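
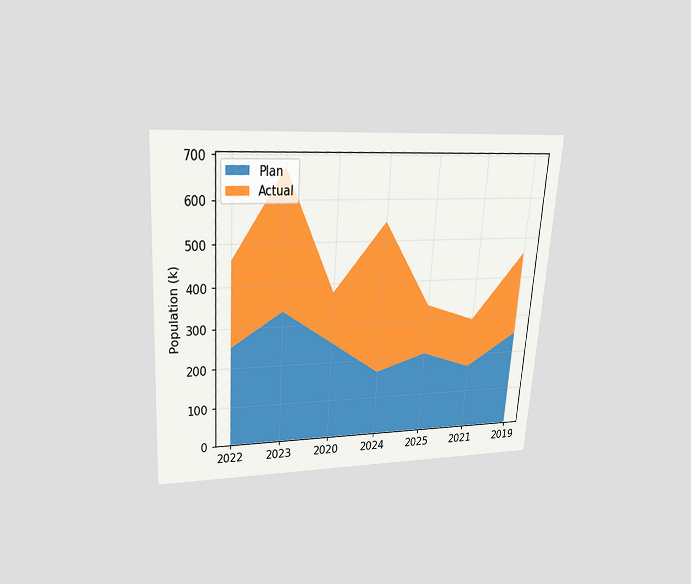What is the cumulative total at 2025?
The chart is tilted about 4° clockwise and viewed slightly from above. The stacked total at 2025 reaches 336k.

336k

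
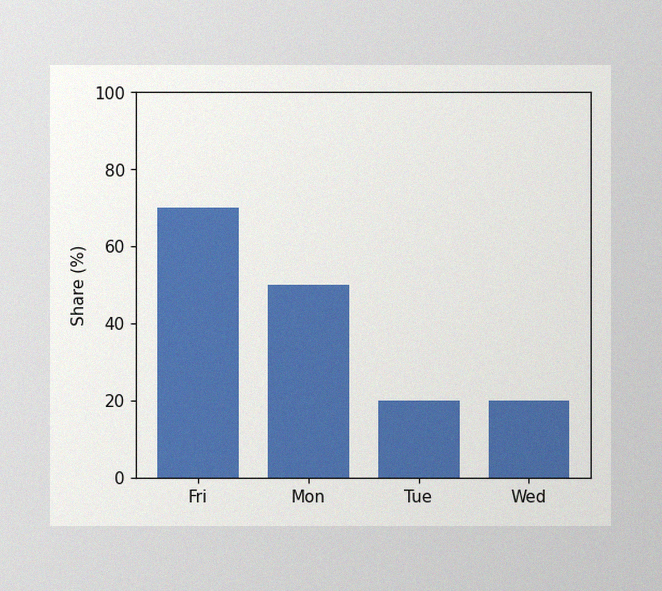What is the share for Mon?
50%

The image has some photo noise and uneven lighting. Reading along the chart's y-axis, the Mon bar reaches 50%.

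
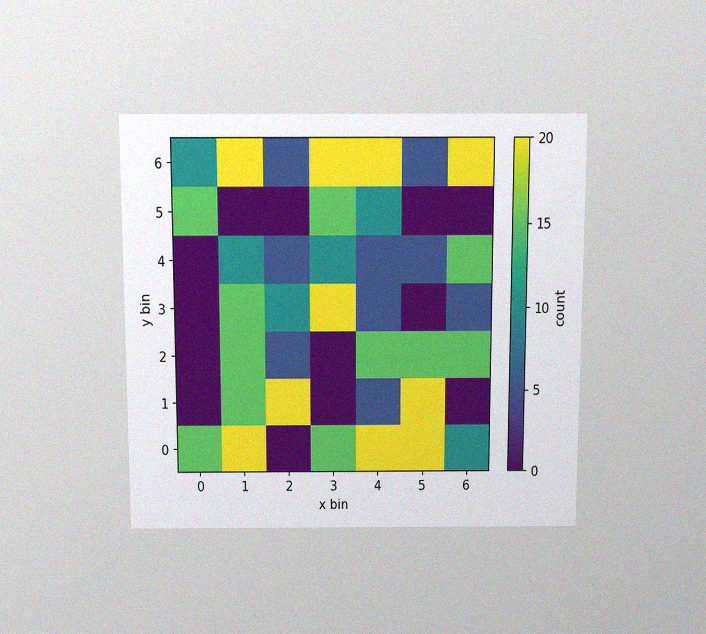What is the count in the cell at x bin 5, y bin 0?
20

The chart is viewed slightly from above, with some photo noise. Matching the cell (5, 0) against the colorbar gives 20.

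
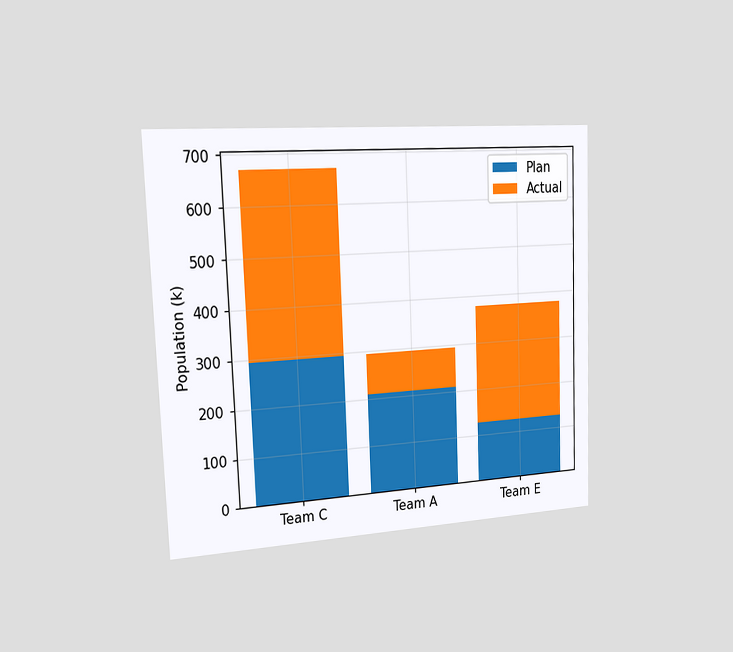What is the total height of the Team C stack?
The chart is tilted about 2° counter-clockwise and viewed slightly from the left. The Team C stack's top reaches 672k on the y-axis.

672k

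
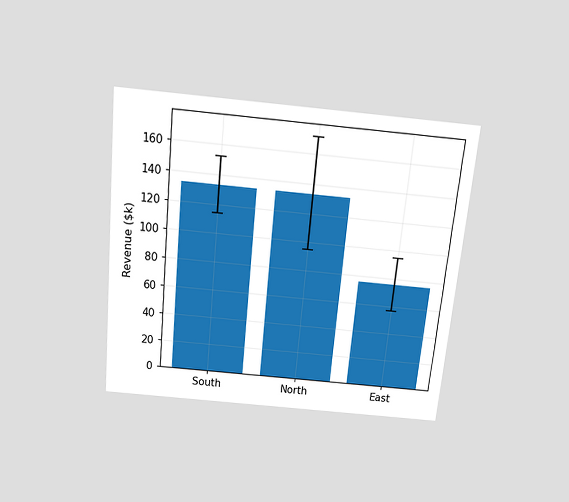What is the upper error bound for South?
The chart is tilted about 6° clockwise and viewed slightly from above. The South bar's upper whisker reaches $152k.

$152k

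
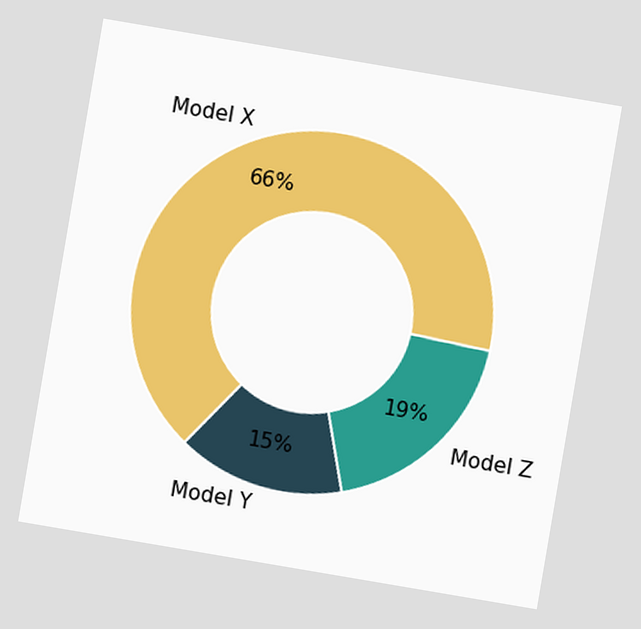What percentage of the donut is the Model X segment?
The chart is tilted about 10° clockwise. The Model X segment takes up 66% of the ring.

66%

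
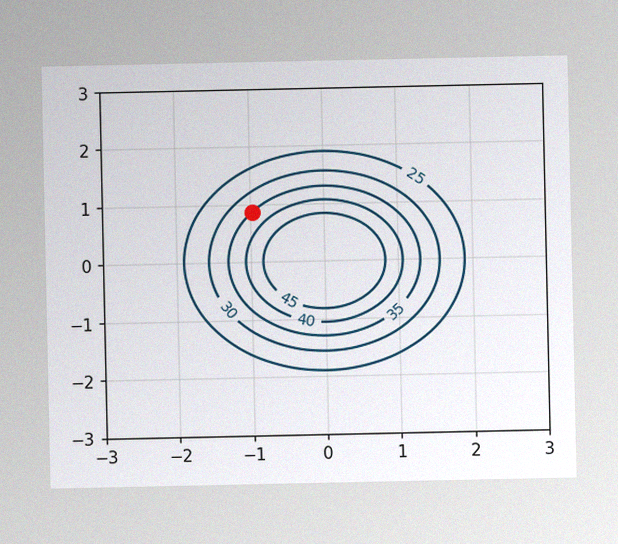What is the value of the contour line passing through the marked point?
35

The image has some photo noise and uneven lighting. The marked point sits on the contour labelled 35.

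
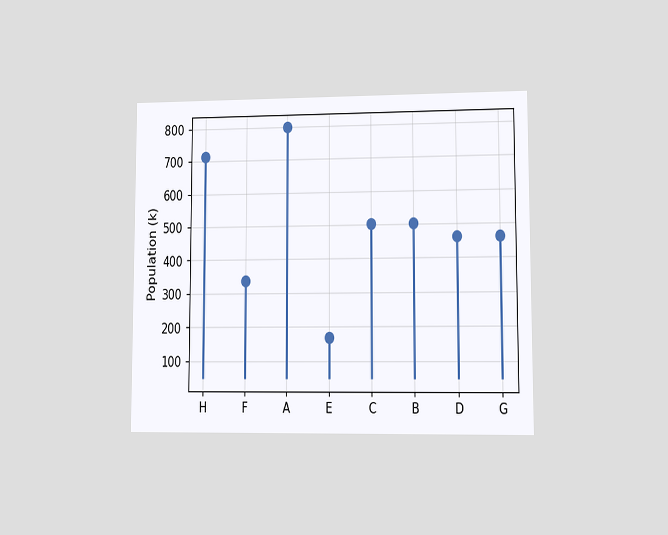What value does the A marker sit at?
798k

The chart is viewed at a slight angle. The A marker sits at 798k.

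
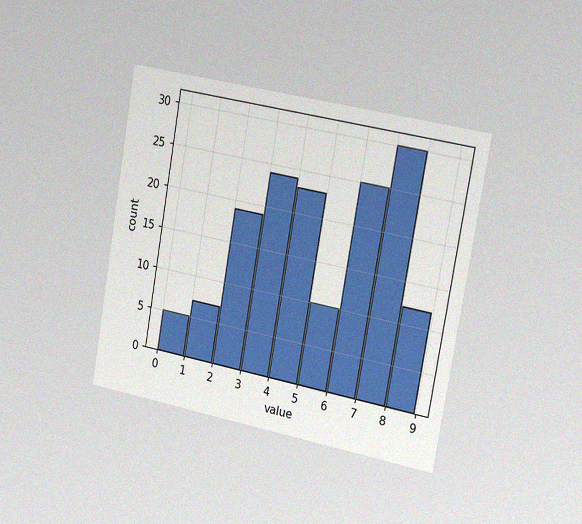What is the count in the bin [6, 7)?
25

The chart is tilted about 10° clockwise and viewed slightly from the right, with some photo noise. The [6, 7) bin has height 25.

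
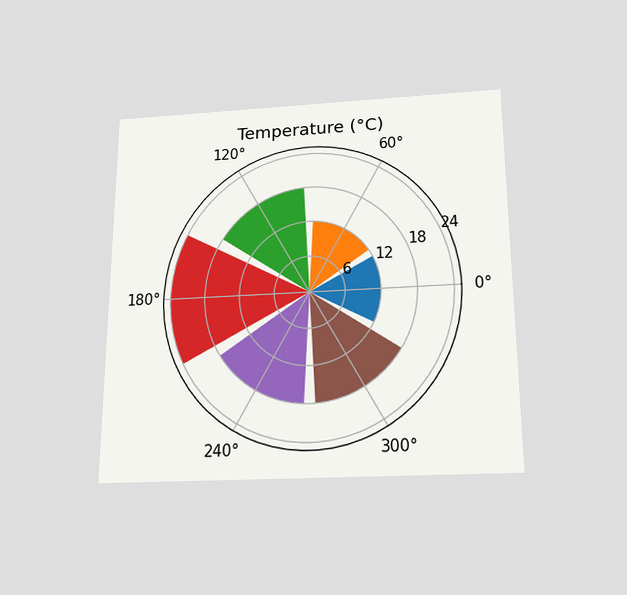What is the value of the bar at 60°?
12°C

The chart is viewed slightly from below. The bar at 60° reaches 12°C on the radial axis.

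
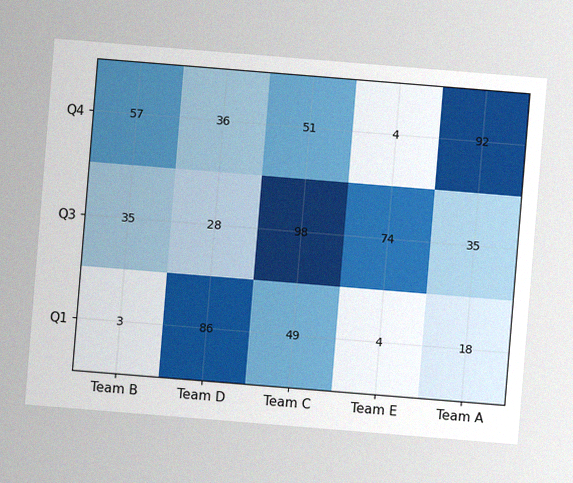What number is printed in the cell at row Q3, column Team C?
The chart is tilted about 5° clockwise, with some photo noise. The (Q3, Team C) cell reads 98.

98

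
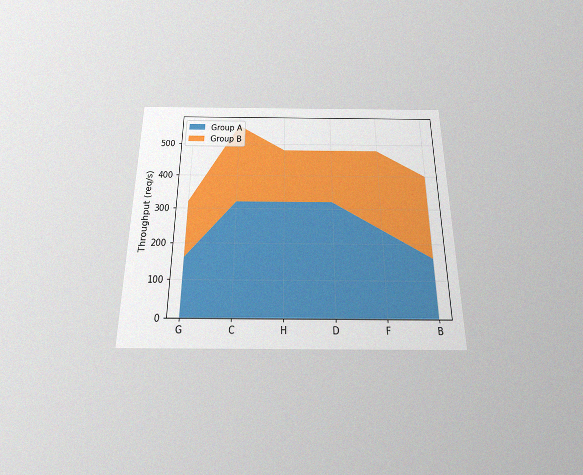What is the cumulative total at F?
480req/s

The chart is viewed slightly from below, with some photo noise. The stacked total at F reaches 480req/s.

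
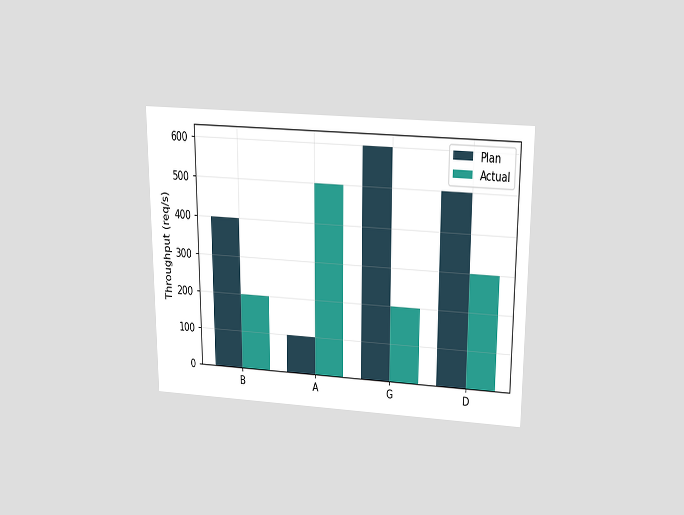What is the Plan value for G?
The chart is viewed slightly from above. The Plan bar at G reaches 600req/s on the y-axis.

600req/s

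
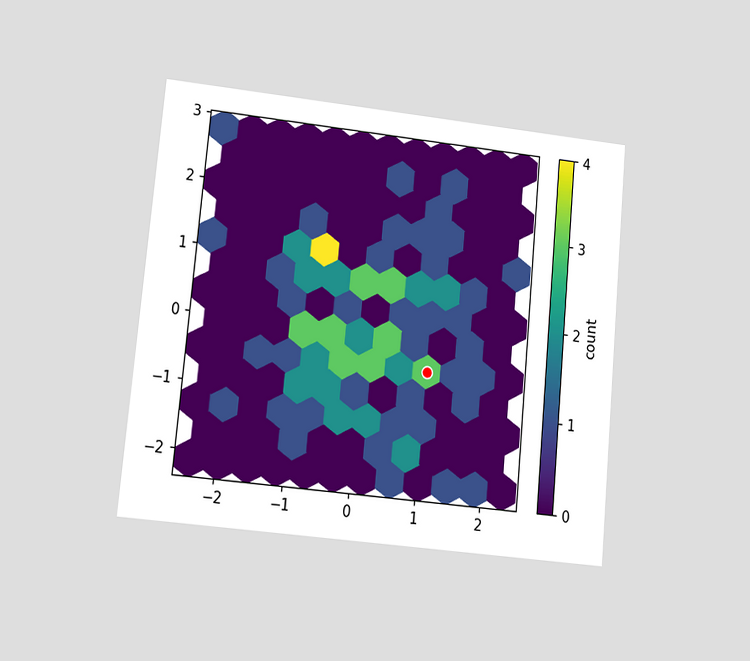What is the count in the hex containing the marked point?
The chart is tilted about 5° clockwise and viewed at a slight angle. The marked hex reads 3 on the colorbar.

3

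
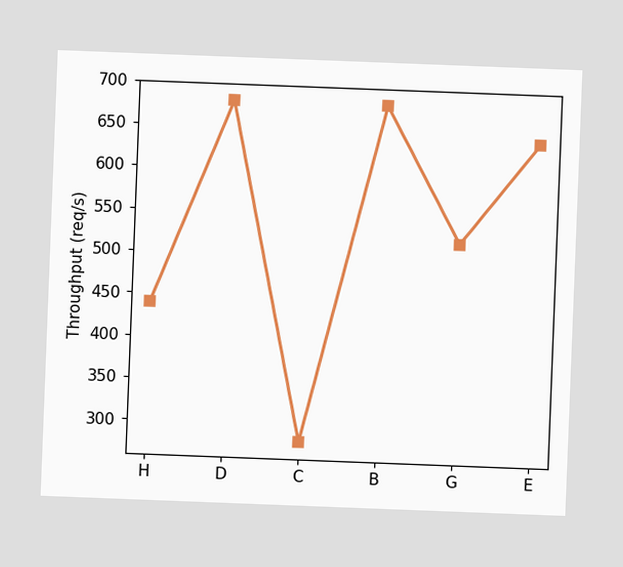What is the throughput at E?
The chart is tilted about 2° clockwise. At E, the line is at 640req/s.

640req/s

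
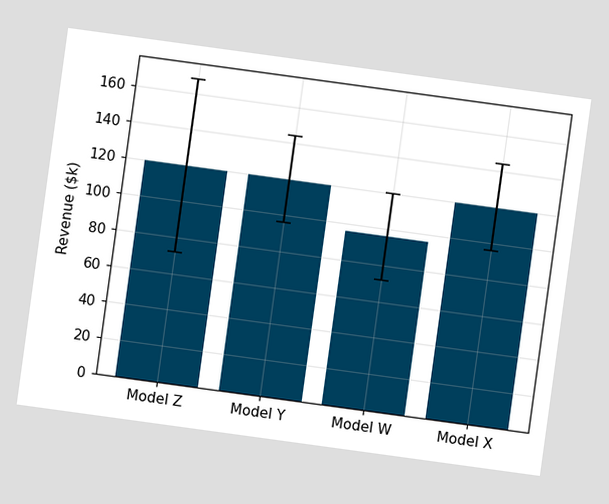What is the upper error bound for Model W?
$120k

The chart is tilted about 8° clockwise. The Model W bar's upper whisker reaches $120k.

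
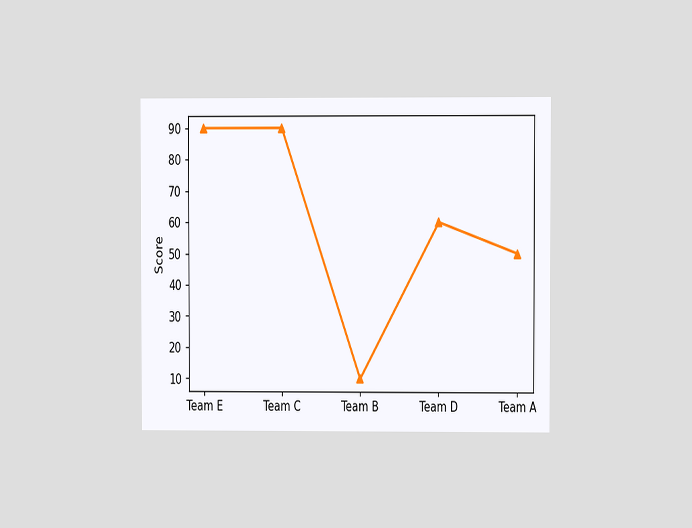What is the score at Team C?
The chart is viewed at a slight angle. At Team C, the line is at 90.

90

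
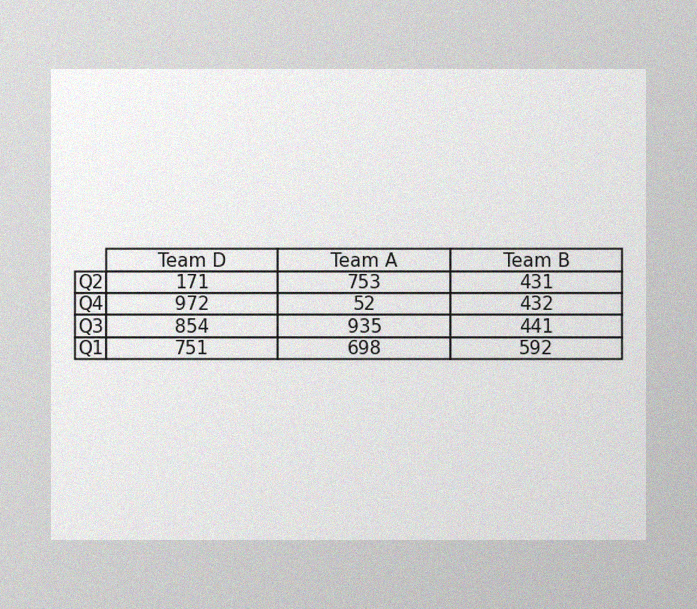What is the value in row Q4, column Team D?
The image has some photo noise and uneven lighting. The (Q4, Team D) cell reads 972.

972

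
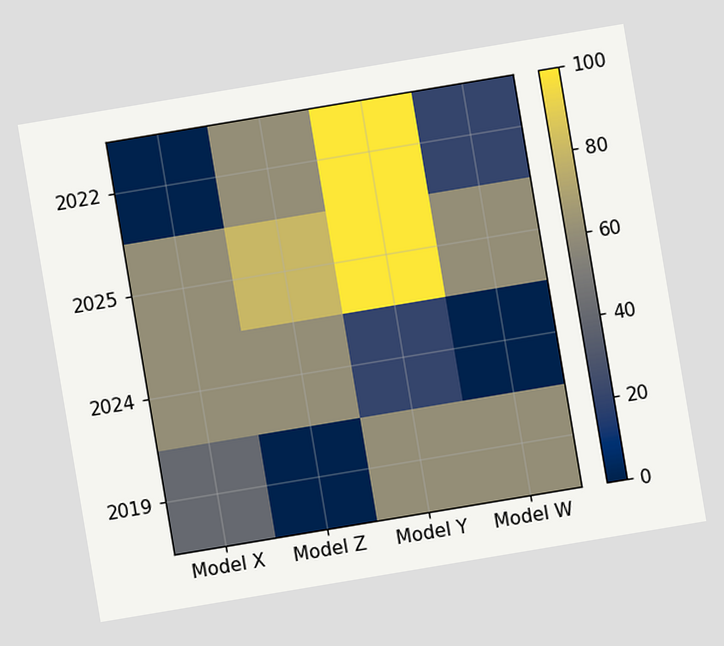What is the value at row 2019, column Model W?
60

The chart is tilted about 9° counter-clockwise. Matching cell (2019, Model W) against the colorbar gives 60.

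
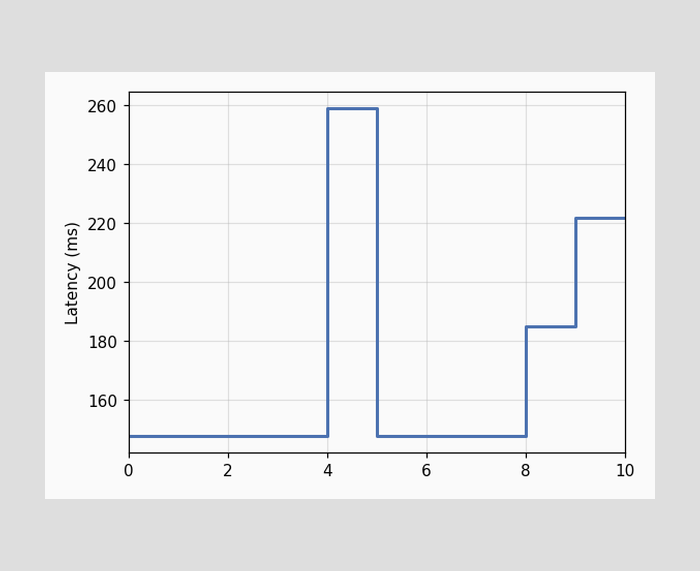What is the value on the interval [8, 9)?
185ms

On [8, 9) the step sits at 185ms.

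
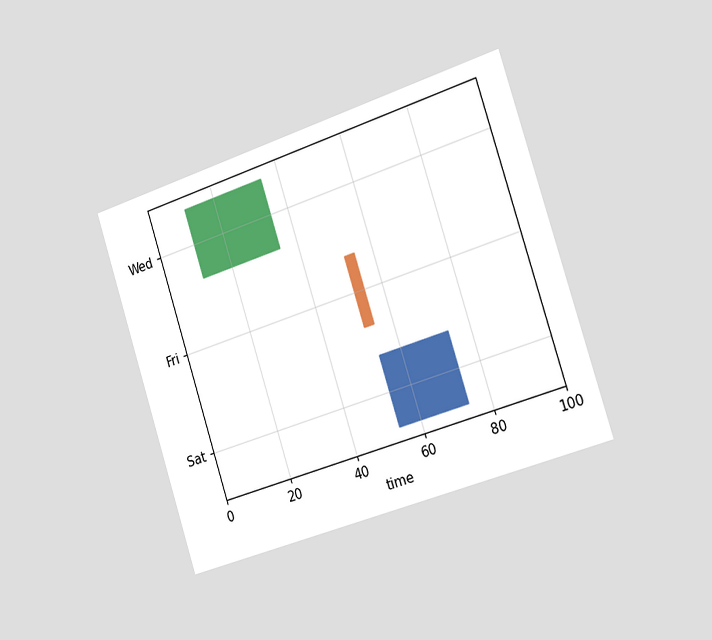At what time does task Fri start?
The chart is tilted about 18° counter-clockwise and viewed slightly from the right. The Fri bar begins at t=52.

52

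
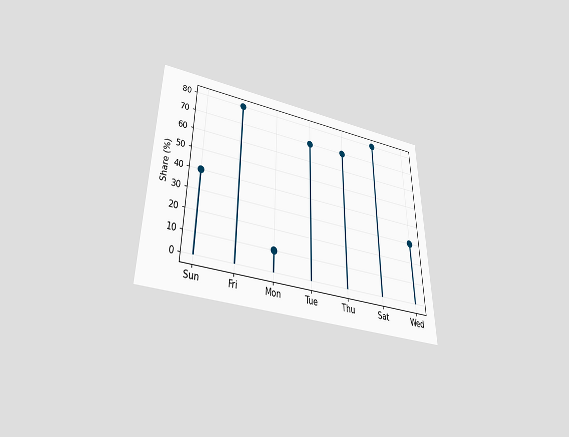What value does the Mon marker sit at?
10%

The chart is viewed slightly from below. The Mon marker sits at 10%.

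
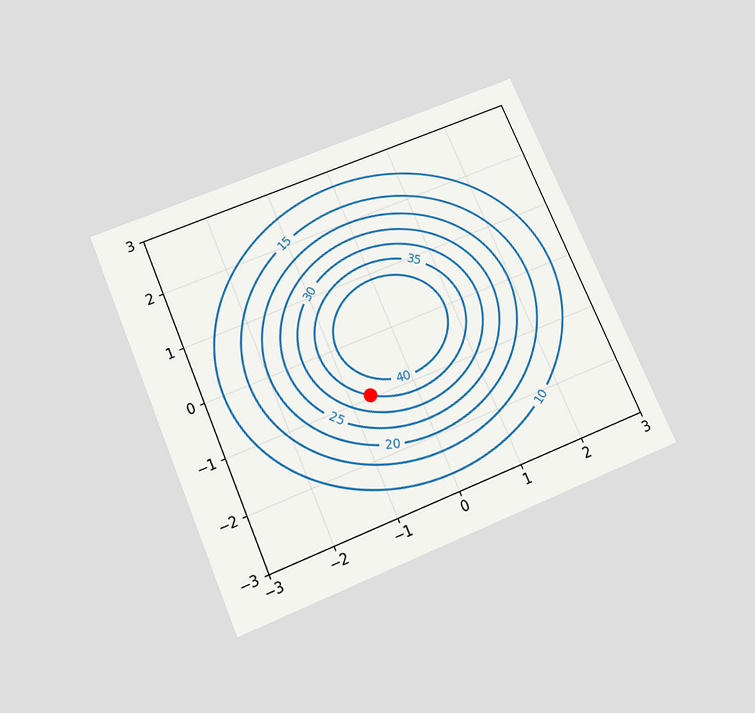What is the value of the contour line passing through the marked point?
35

The chart is tilted about 23° counter-clockwise and viewed slightly from below. The marked point sits on the contour labelled 35.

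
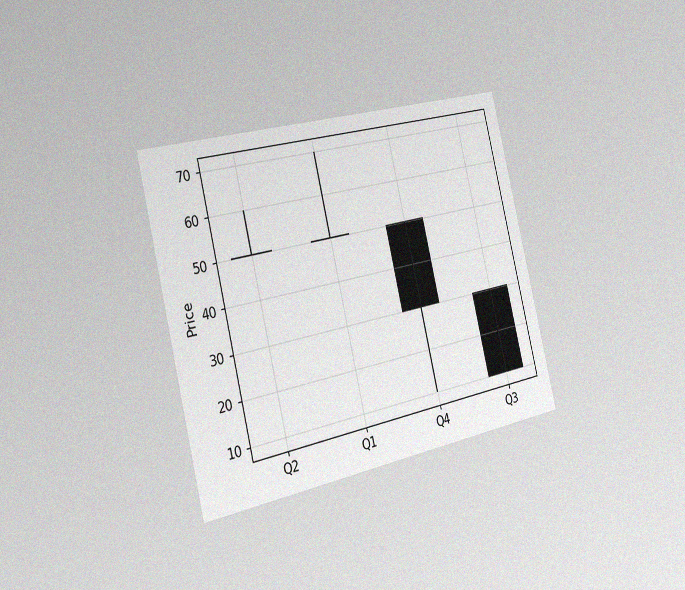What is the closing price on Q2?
The chart is tilted about 14° counter-clockwise and viewed slightly from the left, with some photo noise. The Q2 candle closes at 50.

50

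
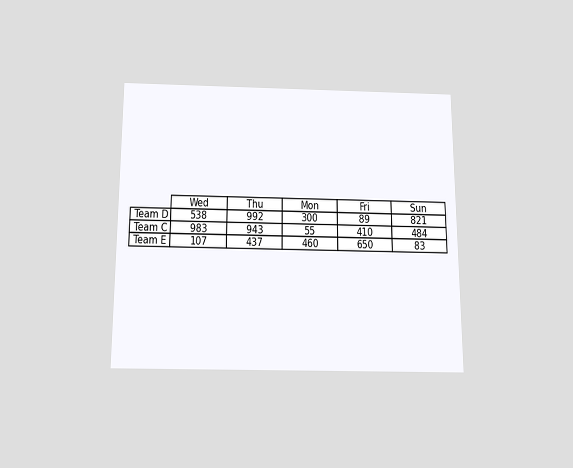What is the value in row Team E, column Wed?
The chart is viewed slightly from below. The (Team E, Wed) cell reads 107.

107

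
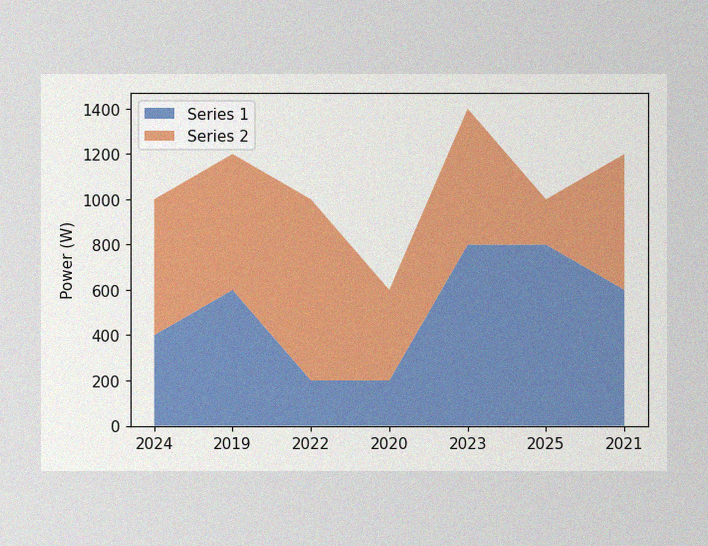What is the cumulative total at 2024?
1000W

The image has some photo noise and uneven lighting. The stacked total at 2024 reaches 1000W.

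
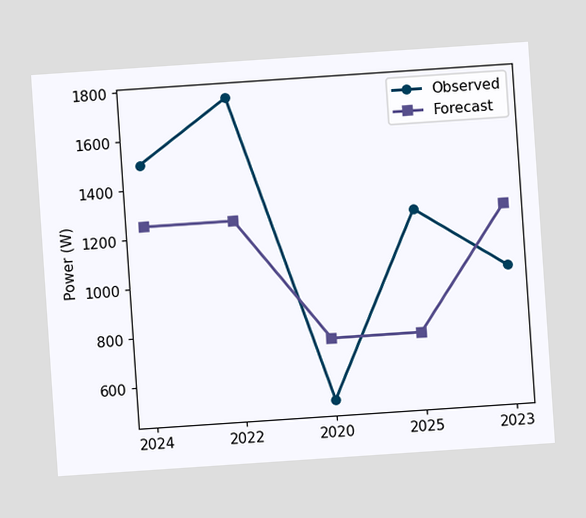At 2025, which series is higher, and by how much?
The chart is tilted about 4° counter-clockwise. At 2025, Observed sits above the other line by 500W.

Observed, by 500W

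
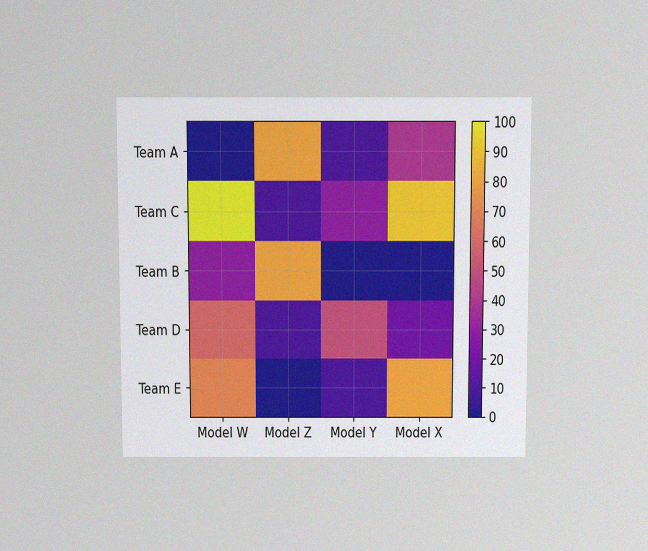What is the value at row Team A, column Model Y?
10

The chart is viewed slightly from above, with some photo noise. Matching cell (Team A, Model Y) against the colorbar gives 10.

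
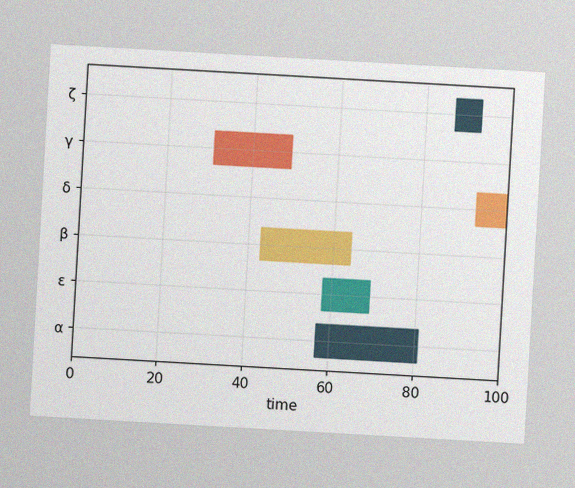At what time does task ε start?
58

The chart is tilted about 3° clockwise, with some photo noise. The ε bar begins at t=58.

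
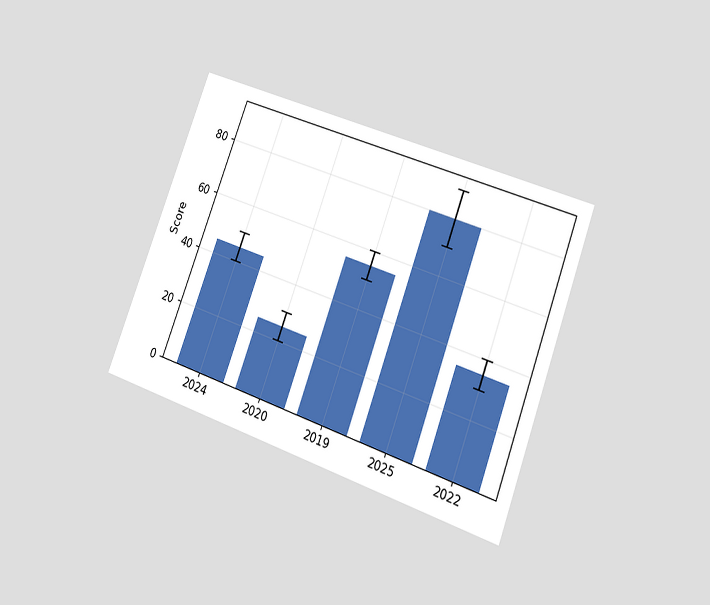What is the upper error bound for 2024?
50

The chart is tilted about 20° clockwise and viewed at a slight angle. The 2024 bar's upper whisker reaches 50.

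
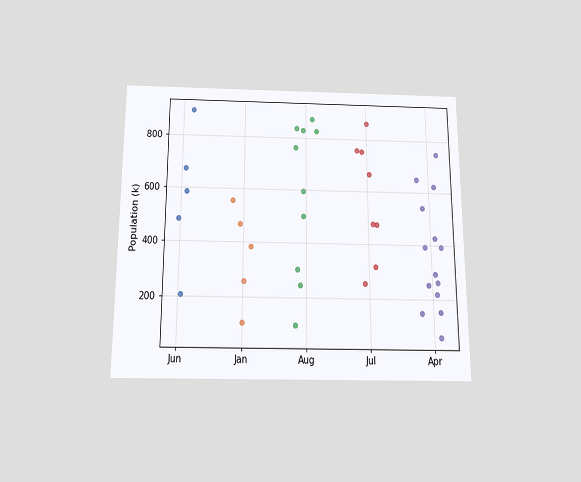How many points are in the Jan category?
The chart is viewed slightly from below. Counting the markers in the Jan column gives 5.

5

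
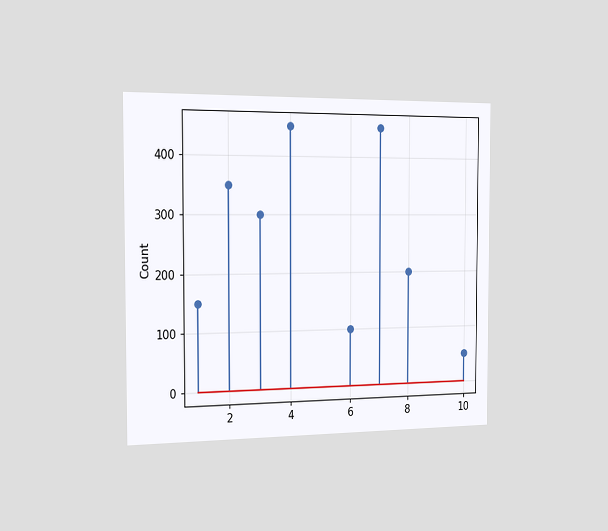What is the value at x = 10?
50

The chart is viewed slightly from the left. The stem at x=10 reaches 50.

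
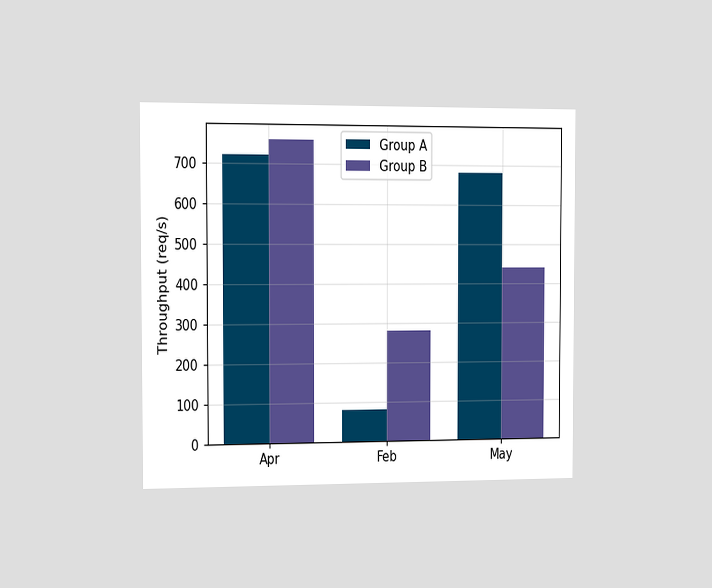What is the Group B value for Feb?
280req/s

The chart is viewed slightly from the left. The Group B bar at Feb reaches 280req/s on the y-axis.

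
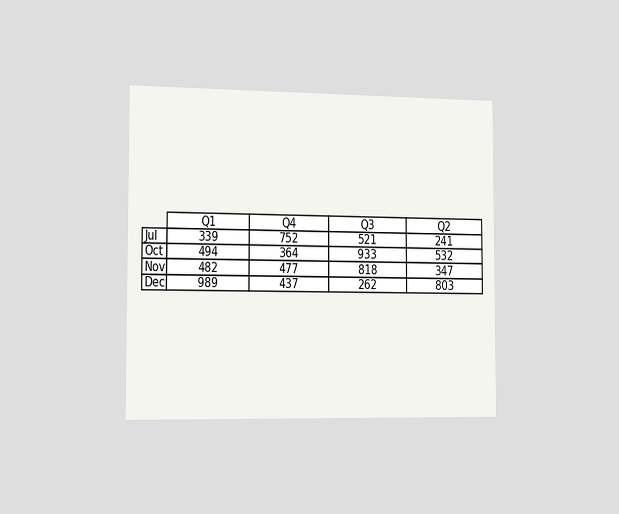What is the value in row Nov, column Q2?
347

The chart is viewed slightly from the left. The (Nov, Q2) cell reads 347.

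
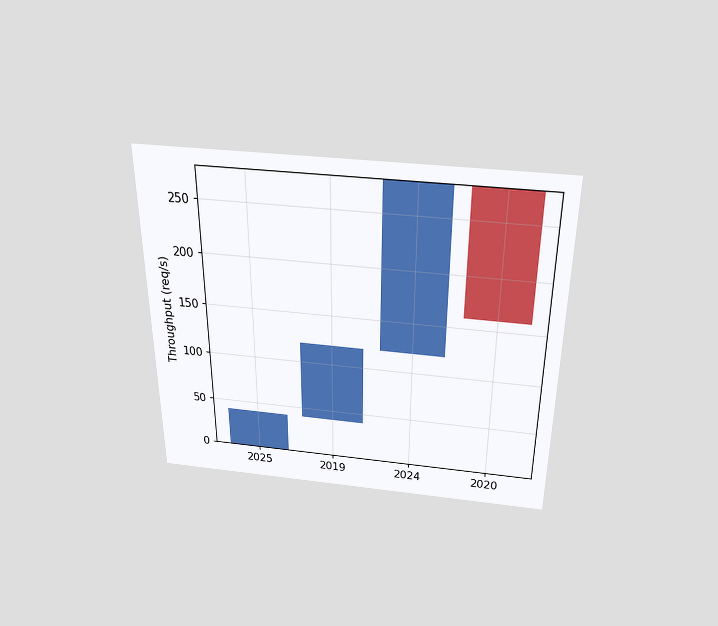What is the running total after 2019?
120req/s

The chart is viewed slightly from above. After 2019 the running total reaches 120req/s.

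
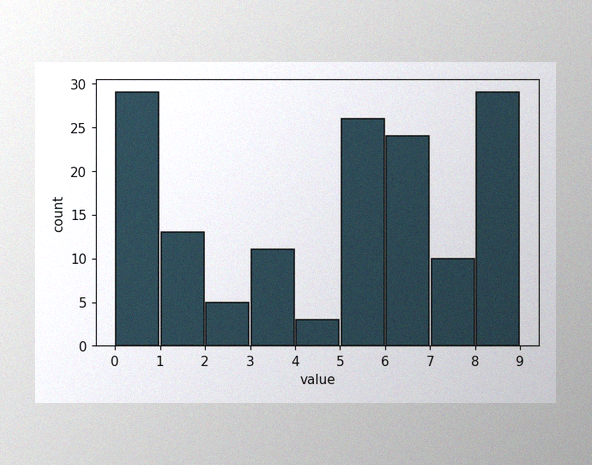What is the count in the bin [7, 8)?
The image has some photo noise and uneven lighting. The [7, 8) bin has height 10.

10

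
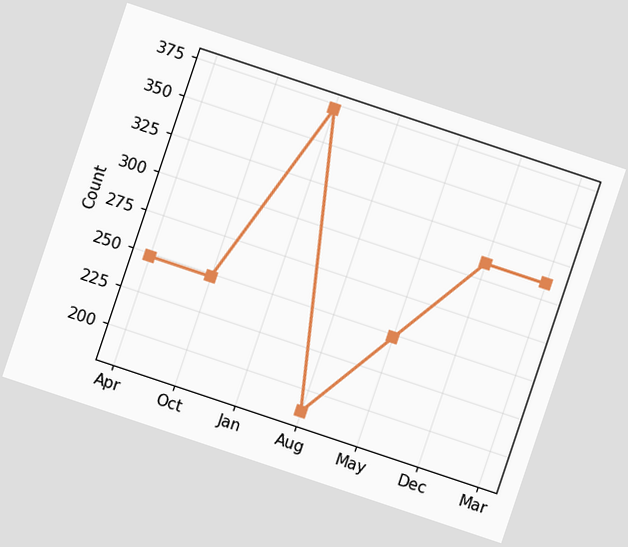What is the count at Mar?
The chart is tilted about 18° clockwise. At Mar, the line is at 310.

310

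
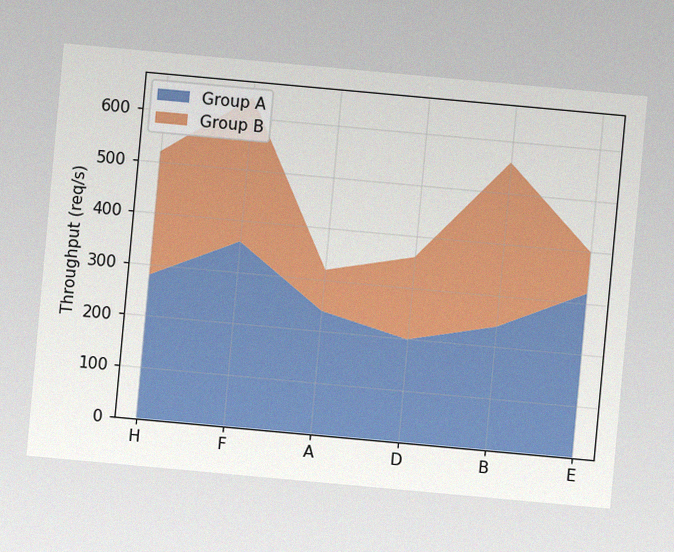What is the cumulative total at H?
520req/s

The chart is tilted about 5° clockwise, with some photo noise. The stacked total at H reaches 520req/s.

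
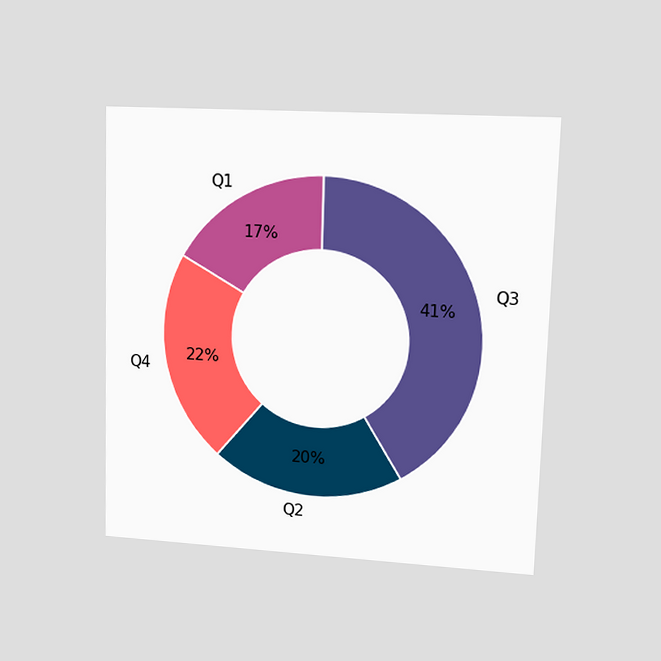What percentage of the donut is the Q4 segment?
The chart is viewed at a slight angle. The Q4 segment takes up 22% of the ring.

22%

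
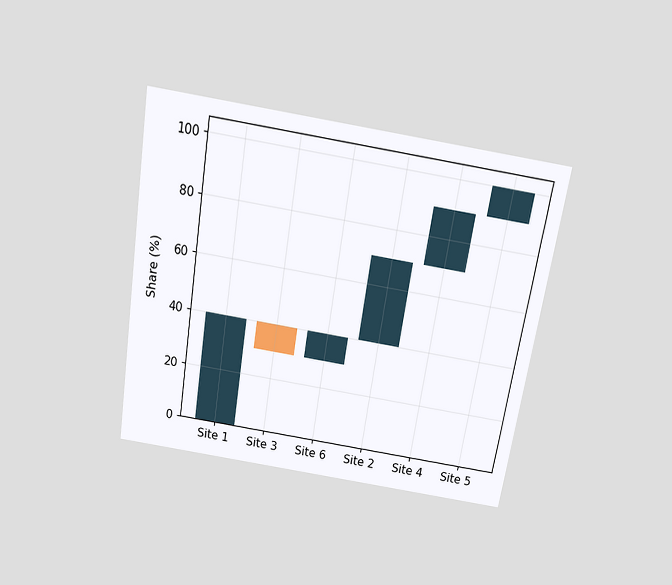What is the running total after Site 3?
30%

The chart is tilted about 9° clockwise and viewed slightly from above. After Site 3 the running total reaches 30%.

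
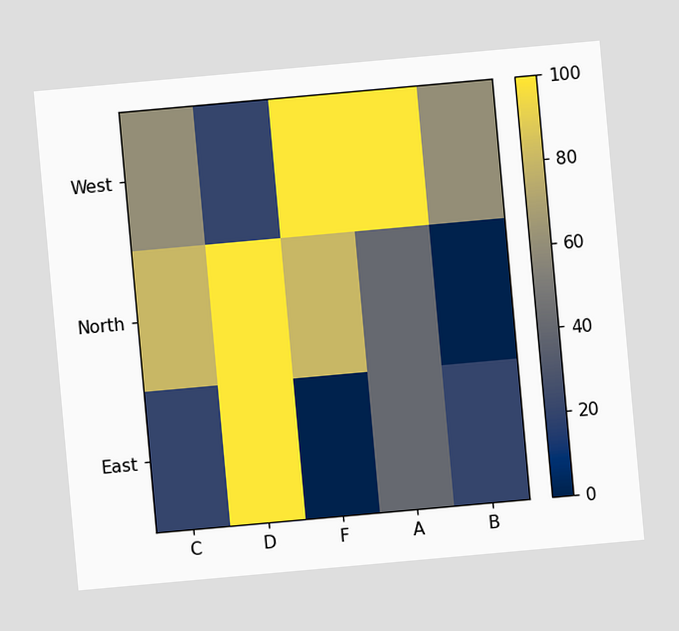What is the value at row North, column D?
The chart is tilted about 5° counter-clockwise. Matching cell (North, D) against the colorbar gives 100.

100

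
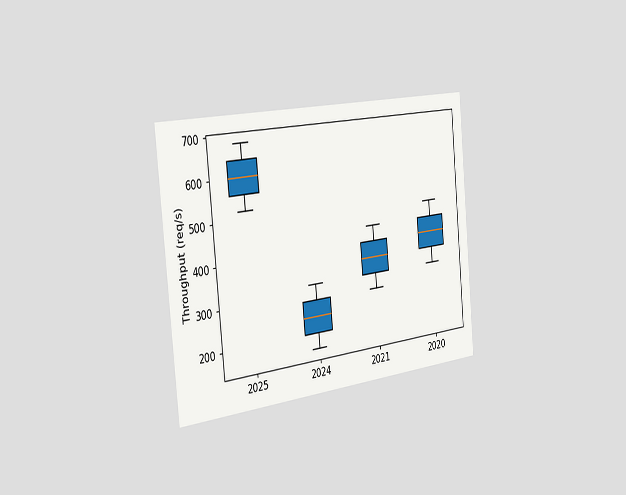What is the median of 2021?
360req/s

The chart is tilted about 5° counter-clockwise and viewed slightly from the left. The median line in the 2021 box sits at 360req/s.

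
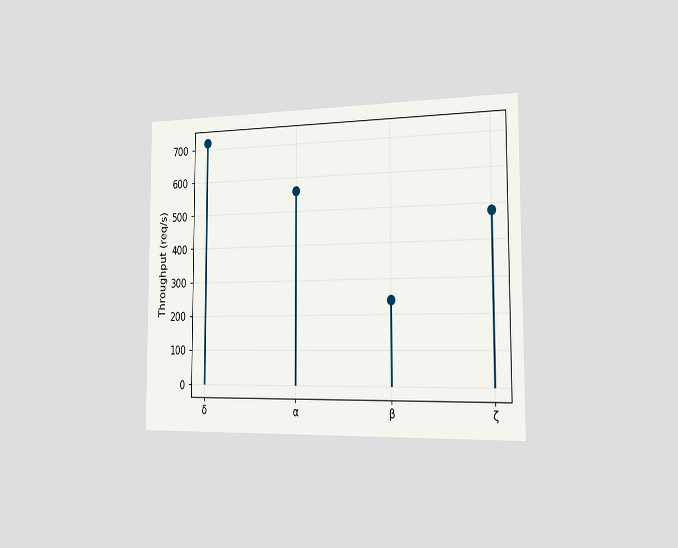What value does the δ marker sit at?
720req/s

The chart is viewed slightly from the right. The δ marker sits at 720req/s.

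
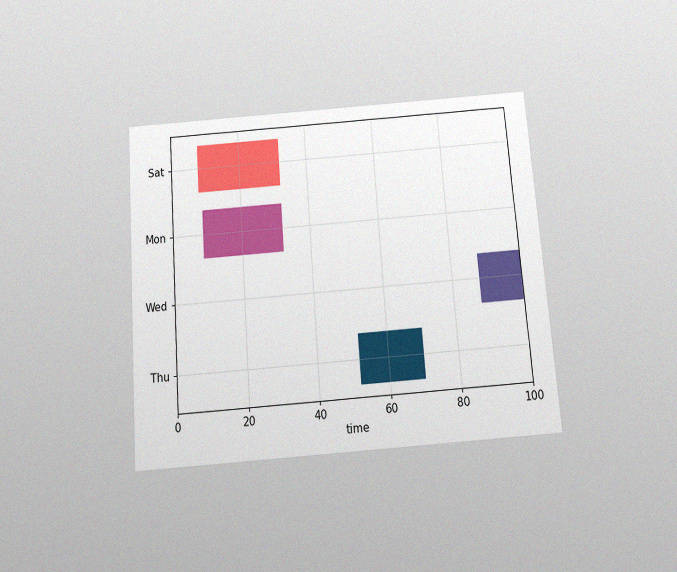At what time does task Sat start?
The chart is tilted about 4° counter-clockwise and viewed slightly from below, with some photo noise. The Sat bar begins at t=8.

8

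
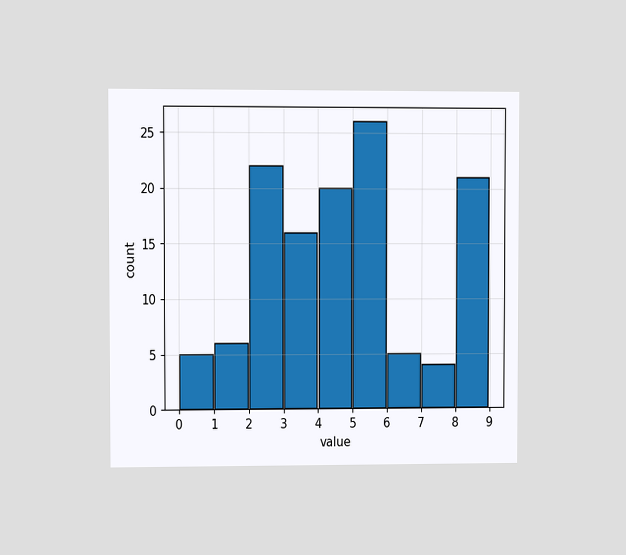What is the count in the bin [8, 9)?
21

The chart is viewed at a slight angle. The [8, 9) bin has height 21.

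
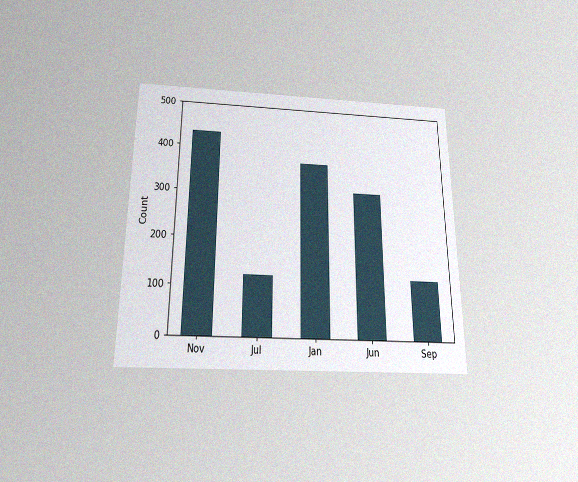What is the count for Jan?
372

The chart is viewed slightly from below, with some photo noise. Reading along the chart's y-axis, the Jan bar reaches 372.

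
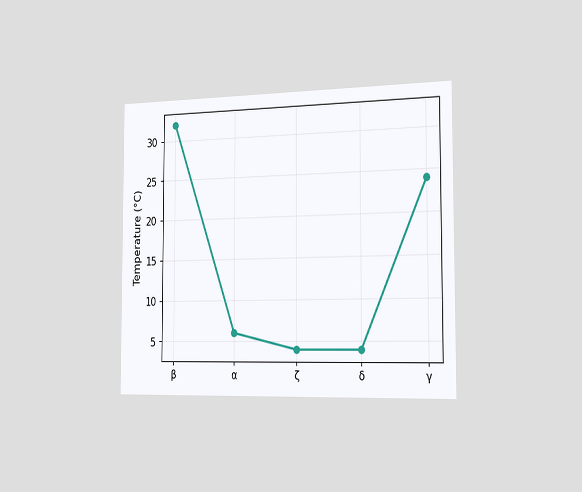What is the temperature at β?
32°C

The chart is viewed slightly from the right. At β, the line is at 32°C.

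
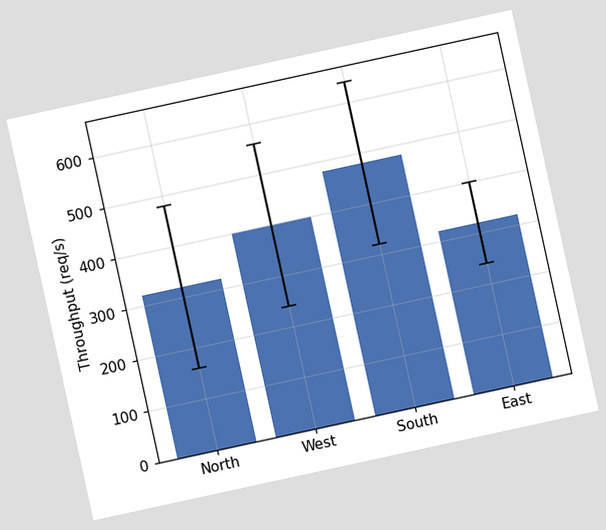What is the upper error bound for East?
The chart is tilted about 12° counter-clockwise. The East bar's upper whisker reaches 400req/s.

400req/s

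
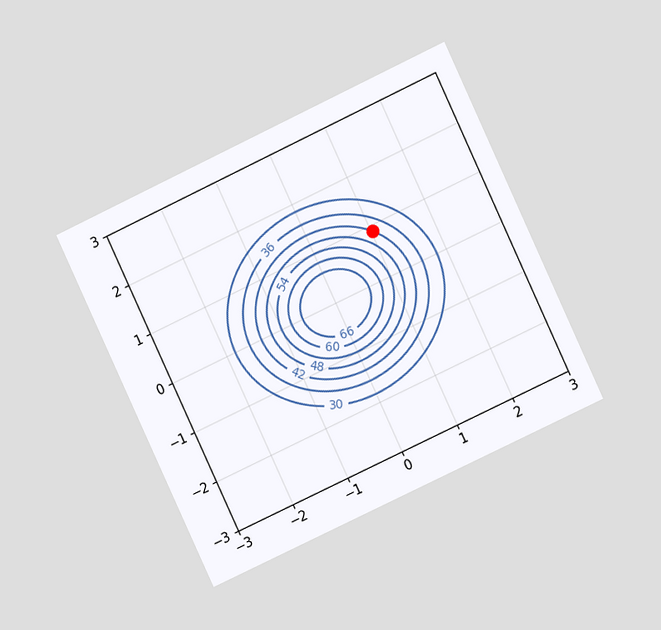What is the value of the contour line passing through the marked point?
The chart is tilted about 25° counter-clockwise and viewed at a slight angle. The marked point sits on the contour labelled 42.

42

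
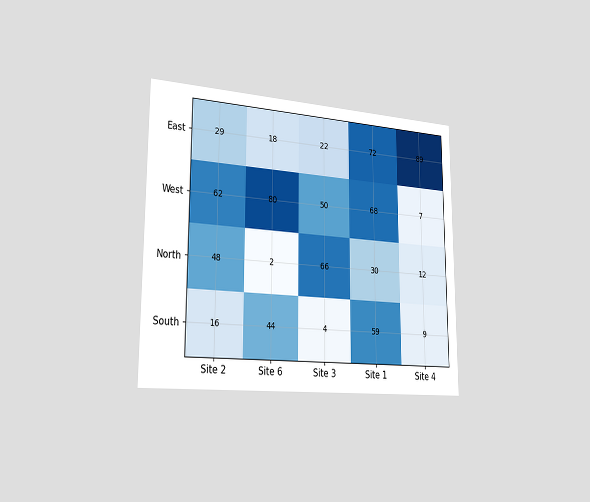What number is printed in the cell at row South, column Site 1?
59

The chart is viewed slightly from the left. The (South, Site 1) cell reads 59.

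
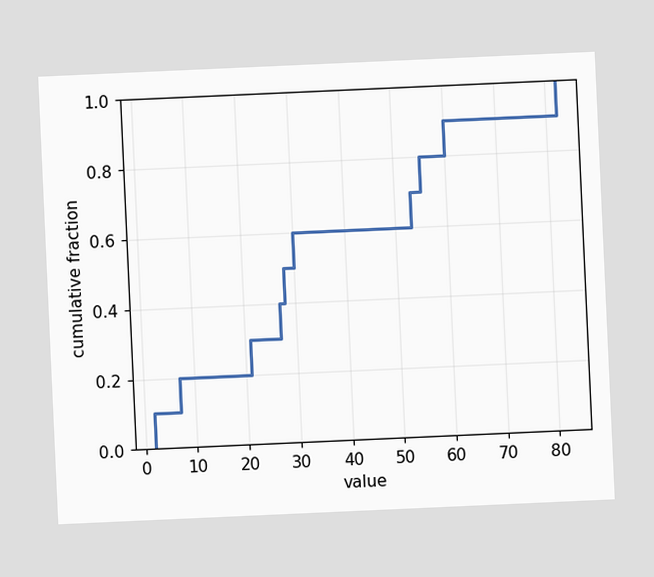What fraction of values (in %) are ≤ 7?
The chart is tilted about 3° counter-clockwise. At x=7 the ECDF step is at 20%.

20%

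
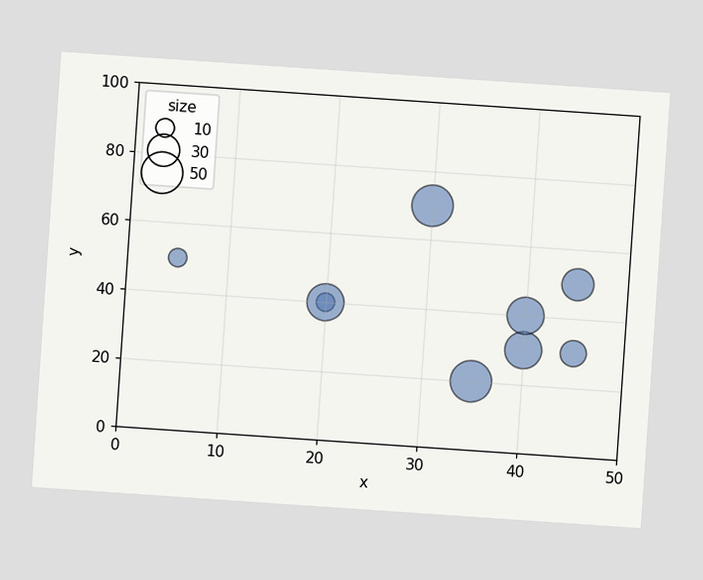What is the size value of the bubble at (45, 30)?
The chart is tilted about 4° clockwise. Matching the bubble at (45, 30) against the size legend gives 20.

20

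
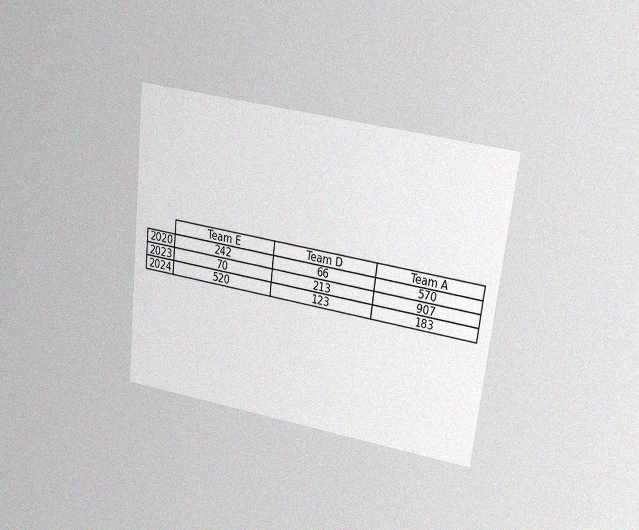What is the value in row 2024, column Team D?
The chart is tilted about 7° clockwise and viewed at a slight angle, with some photo noise. The (2024, Team D) cell reads 123.

123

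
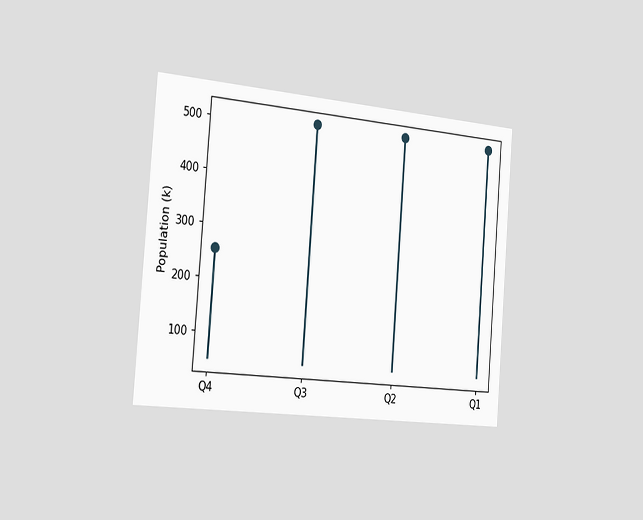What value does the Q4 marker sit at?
255k

The chart is tilted about 5° clockwise and viewed slightly from the left. The Q4 marker sits at 255k.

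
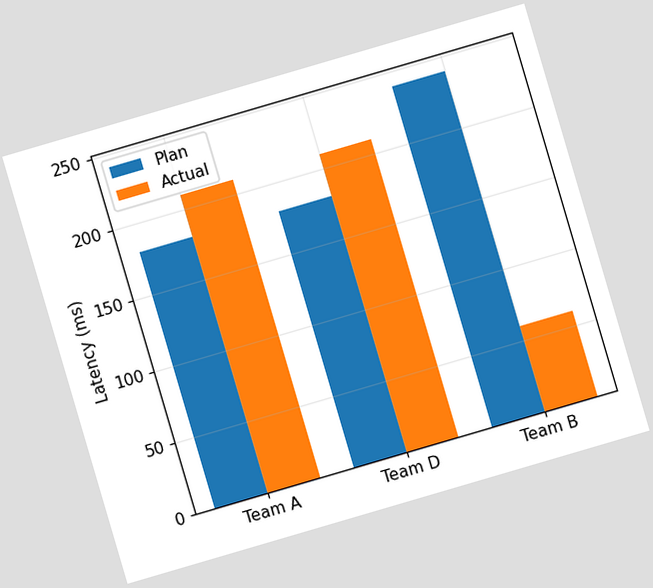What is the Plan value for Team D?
The chart is tilted about 16° counter-clockwise. The Plan bar at Team D reaches 180ms on the y-axis.

180ms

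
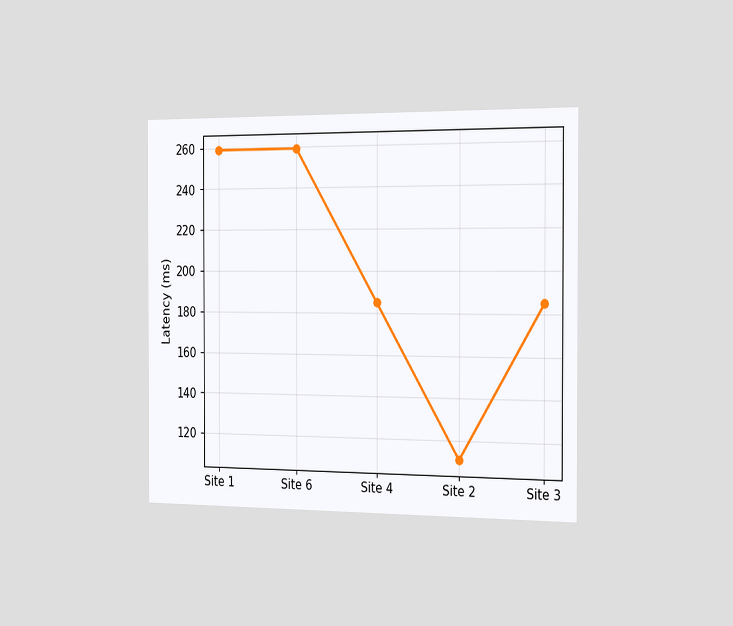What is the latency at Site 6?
The chart is viewed slightly from the right. At Site 6, the line is at 259ms.

259ms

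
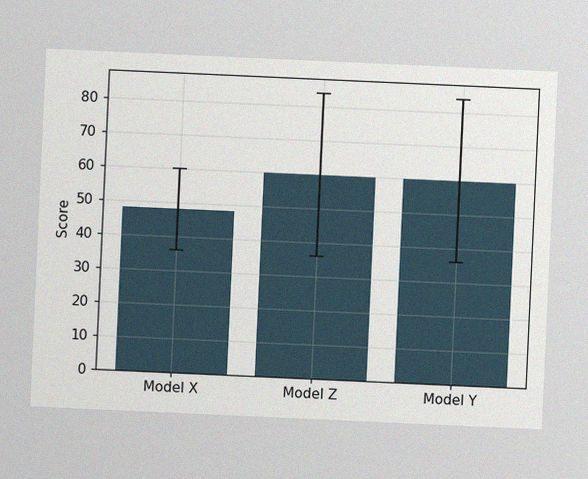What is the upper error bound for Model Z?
84

The chart is tilted about 3° clockwise, with some photo noise. The Model Z bar's upper whisker reaches 84.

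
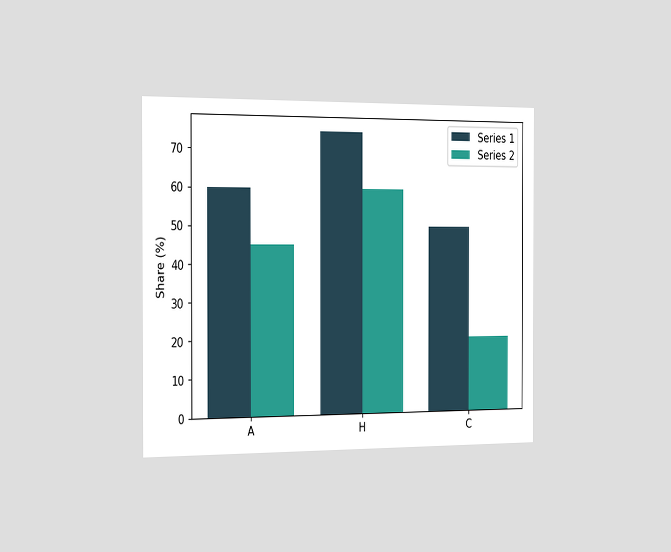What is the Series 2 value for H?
60%

The chart is viewed slightly from the left. The Series 2 bar at H reaches 60% on the y-axis.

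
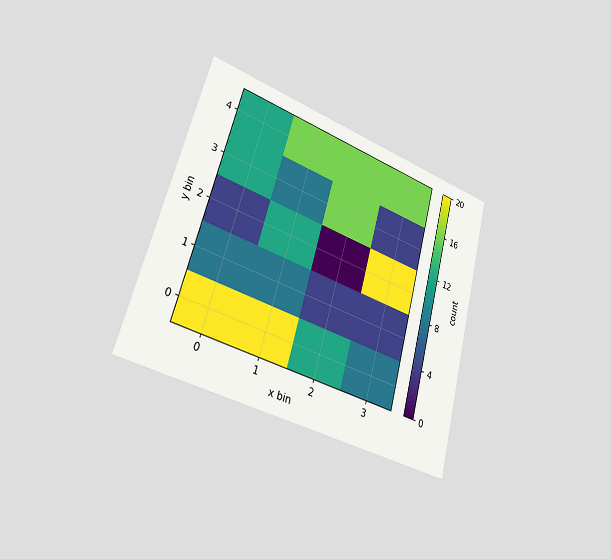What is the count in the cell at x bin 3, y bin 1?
4

The chart is tilted about 15° clockwise and viewed slightly from the left. Matching the cell (3, 1) against the colorbar gives 4.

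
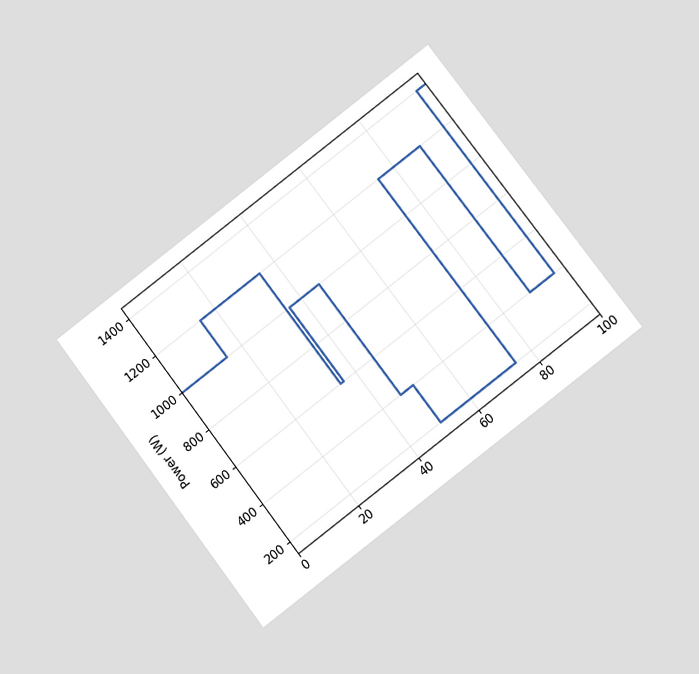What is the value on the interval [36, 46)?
1000W

The chart is tilted about 37° counter-clockwise and viewed at a slight angle. On [36, 46) the step sits at 1000W.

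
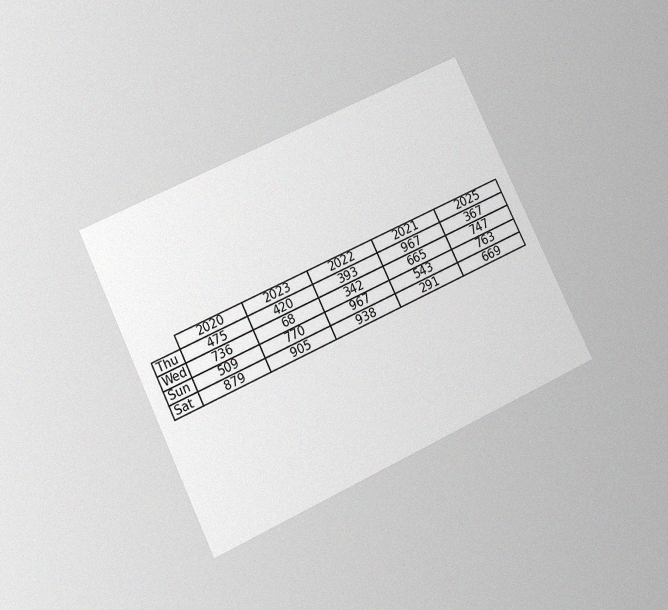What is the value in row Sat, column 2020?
879

The chart is tilted about 25° counter-clockwise and viewed slightly from below, with some photo noise. The (Sat, 2020) cell reads 879.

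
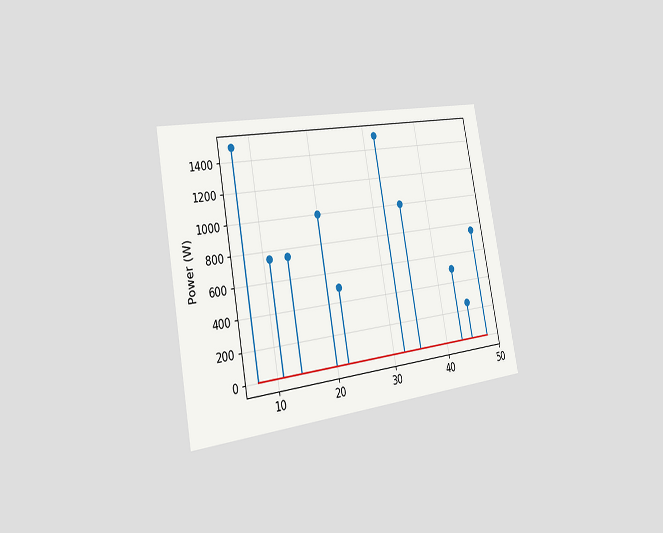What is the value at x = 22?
The chart is tilted about 11° counter-clockwise and viewed slightly from the left. The stem at x=22 reaches 500W.

500W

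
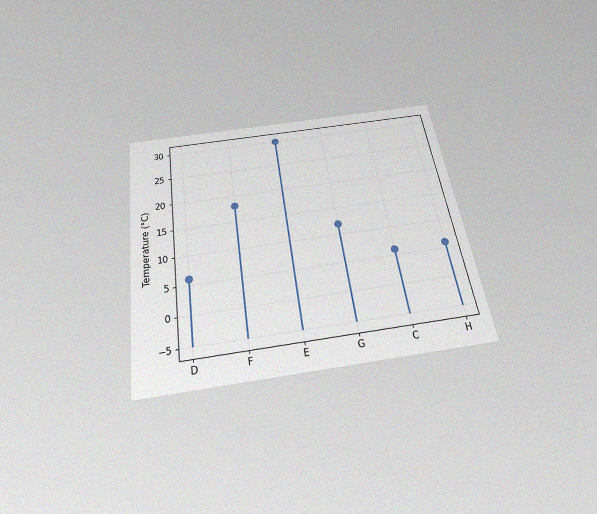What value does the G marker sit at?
12°C

The chart is tilted about 9° counter-clockwise and viewed slightly from below, with some photo noise. The G marker sits at 12°C.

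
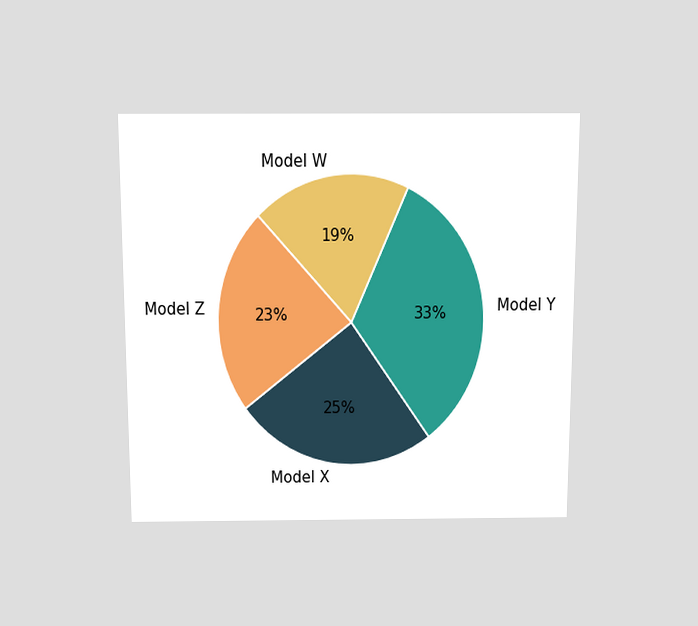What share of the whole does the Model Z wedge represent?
23%

The chart is viewed slightly from above. The Model Z slice takes up 23% of the pie.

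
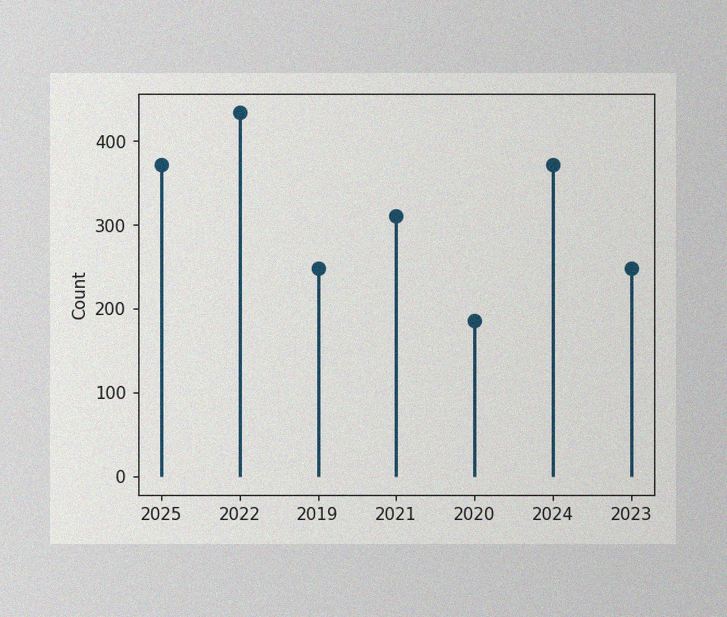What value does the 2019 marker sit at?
The image has some photo noise and uneven lighting. The 2019 marker sits at 248.

248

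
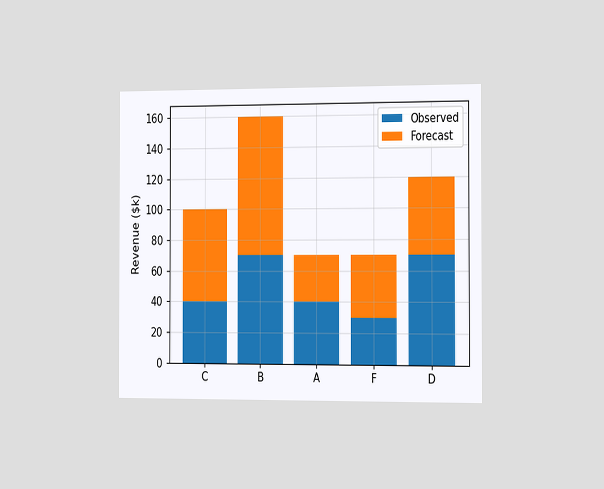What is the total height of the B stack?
The chart is viewed slightly from the right. The B stack's top reaches $160k on the y-axis.

$160k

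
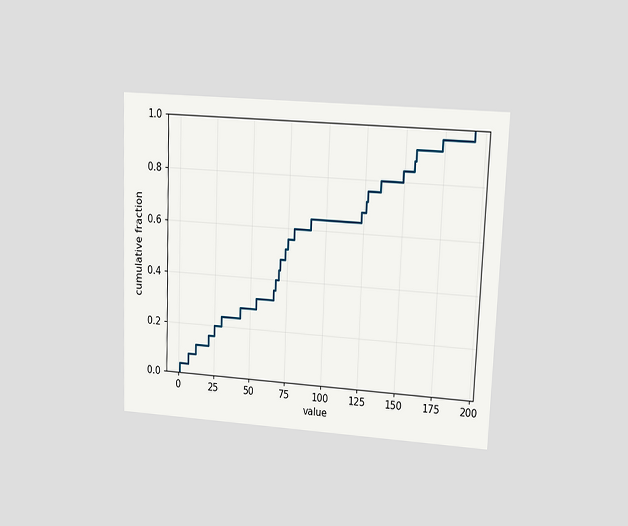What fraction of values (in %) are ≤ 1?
The chart is tilted about 2° clockwise and viewed at a slight angle. At x=1 the ECDF step is at 4%.

4%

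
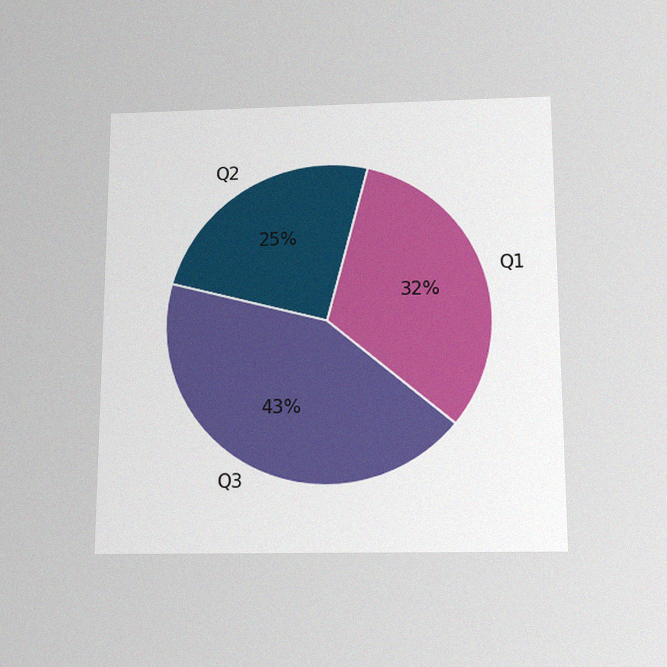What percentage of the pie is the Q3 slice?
The chart is viewed slightly from below, with some photo noise. The Q3 slice takes up 43% of the pie.

43%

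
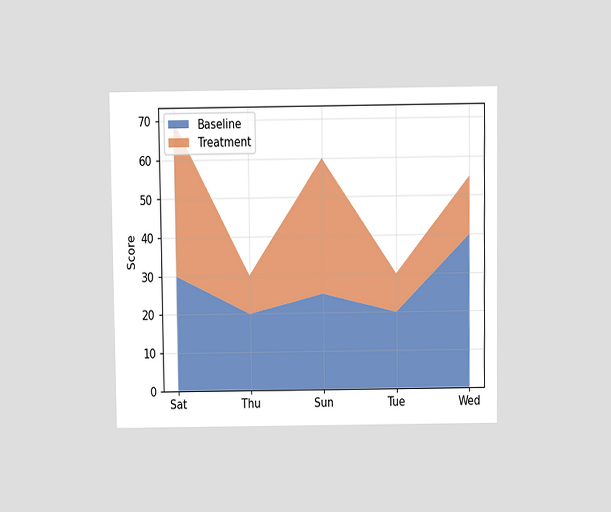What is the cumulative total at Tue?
30

The chart is viewed slightly from above. The stacked total at Tue reaches 30.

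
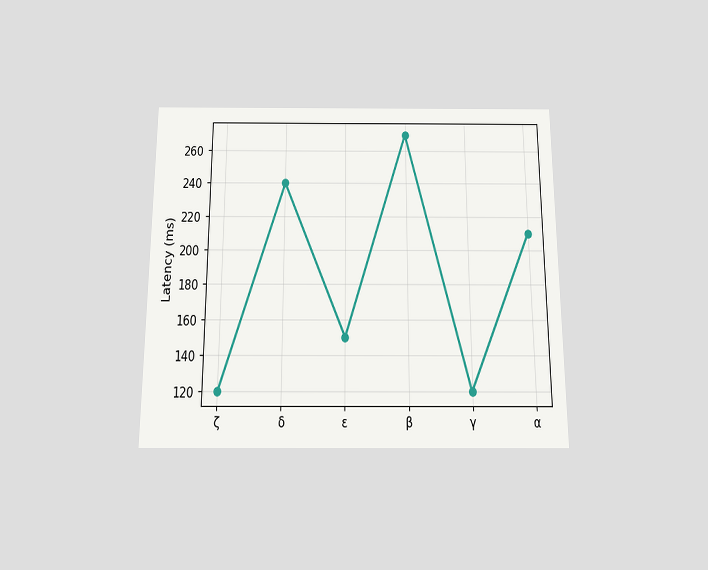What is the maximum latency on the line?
270ms

The chart is viewed slightly from below. The highest point is at β, and reading across to the y-axis gives 270ms.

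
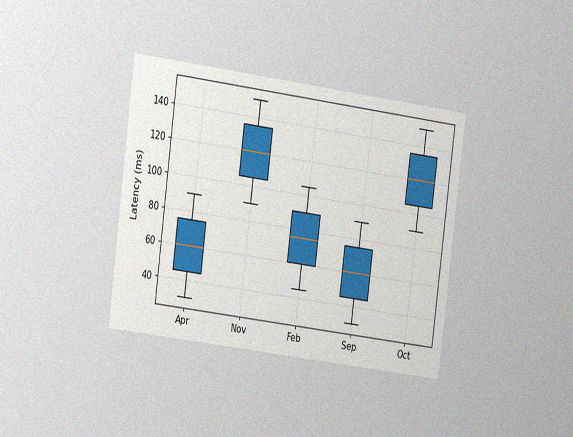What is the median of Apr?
The chart is tilted about 7° clockwise and viewed slightly from the left, with some photo noise. The median line in the Apr box sits at 60ms.

60ms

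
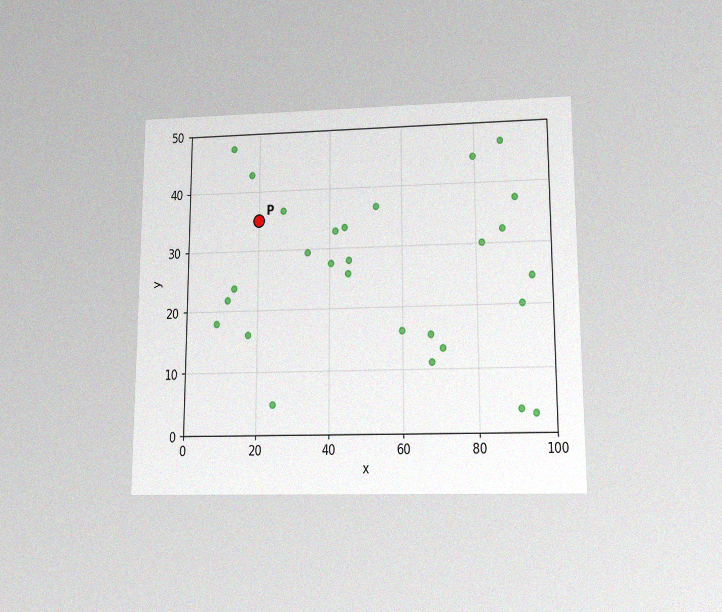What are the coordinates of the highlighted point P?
(20, 35)

The chart is viewed slightly from below, with some photo noise. Following the gridlines from P to each axis, P sits at (20, 35).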